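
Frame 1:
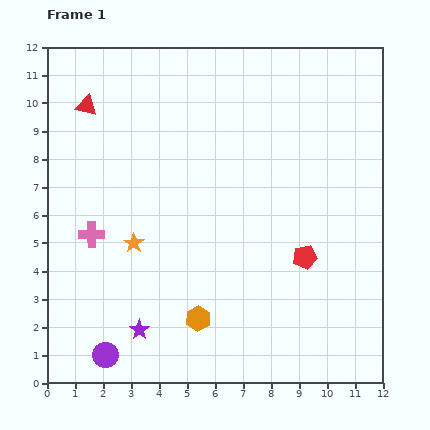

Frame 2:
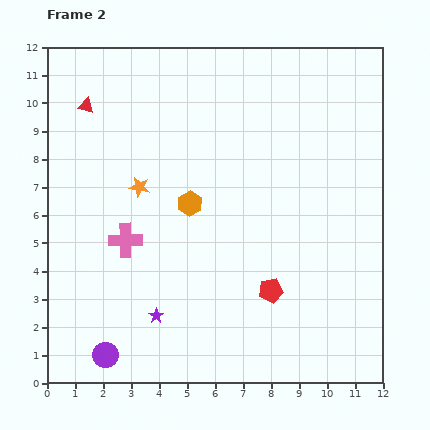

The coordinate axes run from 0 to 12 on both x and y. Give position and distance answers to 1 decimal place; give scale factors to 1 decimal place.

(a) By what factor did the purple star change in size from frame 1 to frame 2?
0.7×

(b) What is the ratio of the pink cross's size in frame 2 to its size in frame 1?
1.3×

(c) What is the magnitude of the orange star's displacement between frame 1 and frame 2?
2.0

The orange star moved from (3.1, 5.0) to (3.3, 7.0), a distance of √(0.2² + 2.0²) ≈ 2.0.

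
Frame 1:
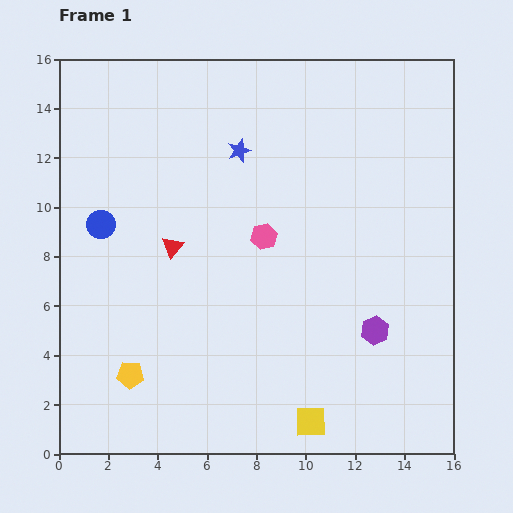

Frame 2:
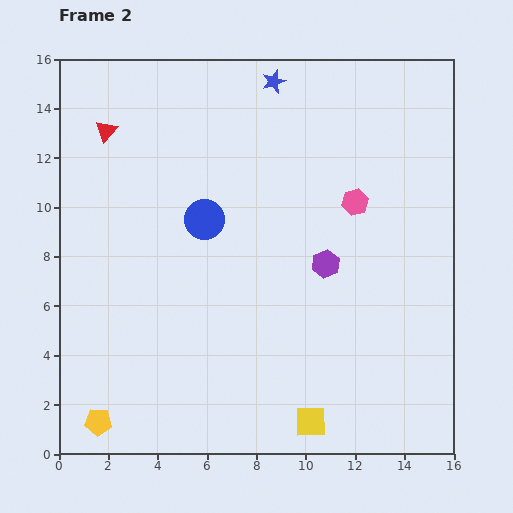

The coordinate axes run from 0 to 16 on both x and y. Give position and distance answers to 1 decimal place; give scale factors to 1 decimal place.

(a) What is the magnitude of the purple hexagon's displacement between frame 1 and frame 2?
3.4

The purple hexagon moved from (12.8, 5.0) to (10.8, 7.7), a distance of √(2.0² + 2.7²) ≈ 3.4.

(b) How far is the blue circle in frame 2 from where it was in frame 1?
4.2

The blue circle moved from (1.7, 9.3) to (5.9, 9.5), a distance of √(4.2² + 0.2²) ≈ 4.2.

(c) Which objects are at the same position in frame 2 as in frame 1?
the yellow square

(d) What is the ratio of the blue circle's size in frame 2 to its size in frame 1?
1.4×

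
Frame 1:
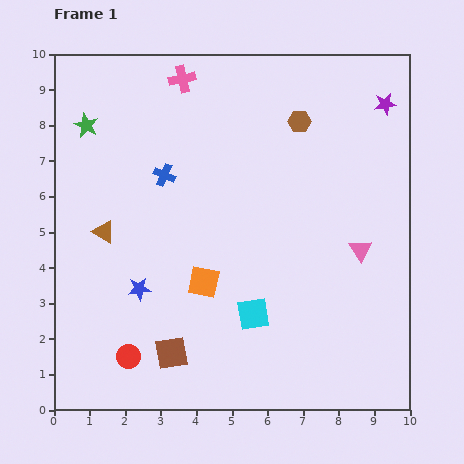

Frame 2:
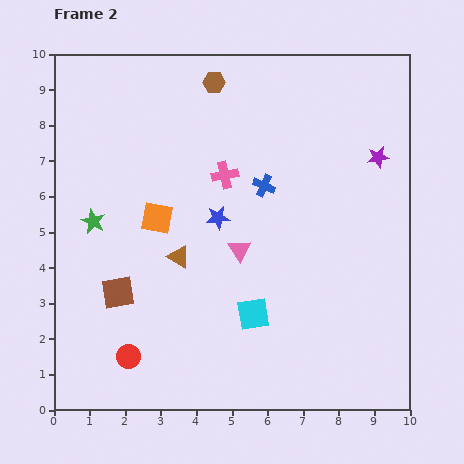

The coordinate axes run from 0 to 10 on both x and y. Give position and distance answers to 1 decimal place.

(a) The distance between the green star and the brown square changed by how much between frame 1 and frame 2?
-4.7

Distance in frame 1: 6.8. Distance in frame 2: 2.1.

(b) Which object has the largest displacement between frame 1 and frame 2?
the pink triangle

(moved 3.4; next 3.0)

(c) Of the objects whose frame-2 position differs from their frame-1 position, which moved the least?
the purple star

(moved 1.5)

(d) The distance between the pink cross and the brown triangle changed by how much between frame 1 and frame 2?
-2.2

Distance in frame 1: 4.8. Distance in frame 2: 2.6.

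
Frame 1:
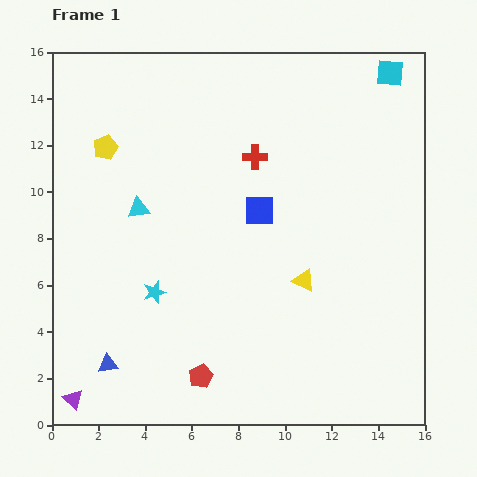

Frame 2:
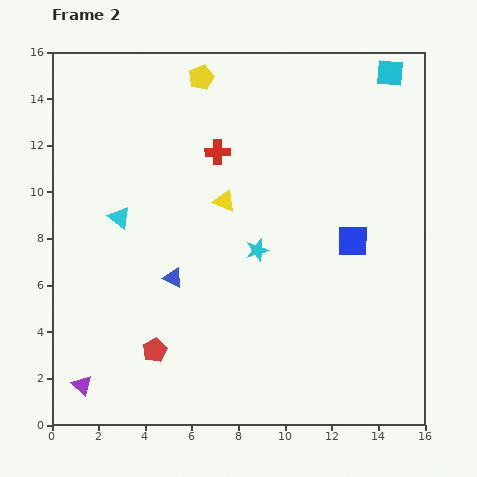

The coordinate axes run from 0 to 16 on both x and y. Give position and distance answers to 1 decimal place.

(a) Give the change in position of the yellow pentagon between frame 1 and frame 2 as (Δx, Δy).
(4.1, 3.0)

The yellow pentagon was at (2.3, 11.9) in frame 1 and (6.4, 14.9) in frame 2.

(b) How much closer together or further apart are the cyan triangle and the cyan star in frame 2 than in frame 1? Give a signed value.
+2.4

Distance in frame 1: 3.7. Distance in frame 2: 6.1.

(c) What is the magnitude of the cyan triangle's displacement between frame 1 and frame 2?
0.9

The cyan triangle moved from (3.7, 9.3) to (2.9, 8.9), a distance of √(0.8² + 0.4²) ≈ 0.9.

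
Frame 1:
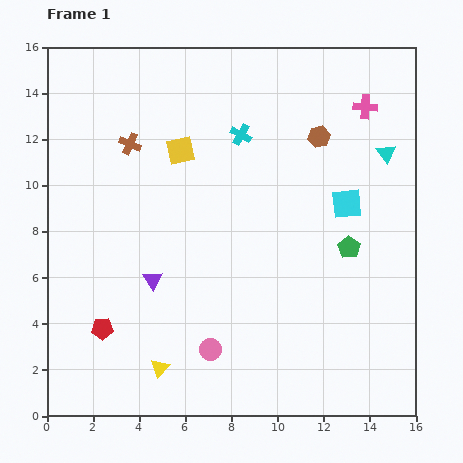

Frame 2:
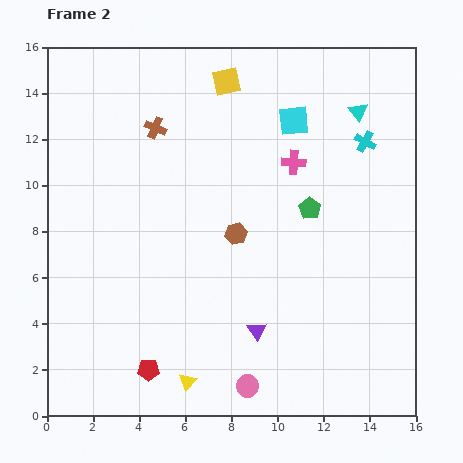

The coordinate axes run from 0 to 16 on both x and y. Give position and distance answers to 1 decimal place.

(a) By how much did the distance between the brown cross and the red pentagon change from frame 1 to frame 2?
+2.4

Distance in frame 1: 8.1. Distance in frame 2: 10.5.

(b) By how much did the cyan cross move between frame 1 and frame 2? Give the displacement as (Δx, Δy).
(5.4, -0.3)

The cyan cross was at (8.4, 12.2) in frame 1 and (13.8, 11.9) in frame 2.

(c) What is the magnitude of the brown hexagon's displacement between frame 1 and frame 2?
5.5

The brown hexagon moved from (11.8, 12.1) to (8.2, 7.9), a distance of √(3.6² + 4.2²) ≈ 5.5.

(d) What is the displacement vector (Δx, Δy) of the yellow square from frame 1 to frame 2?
(2.0, 3.0)

The yellow square was at (5.8, 11.5) in frame 1 and (7.8, 14.5) in frame 2.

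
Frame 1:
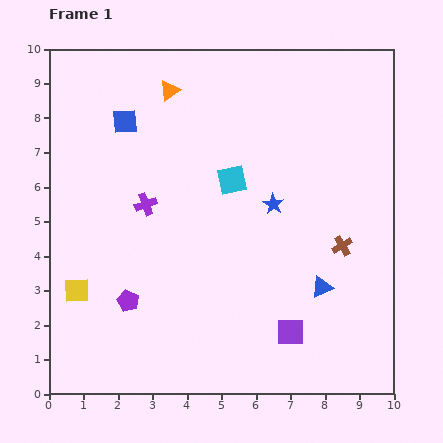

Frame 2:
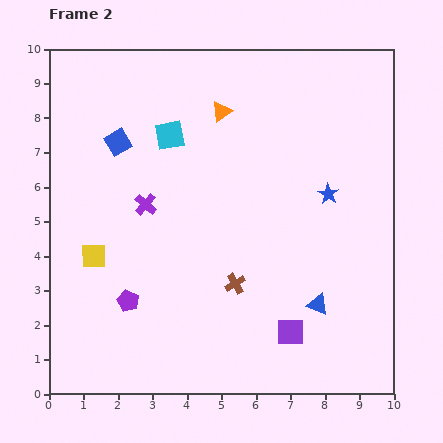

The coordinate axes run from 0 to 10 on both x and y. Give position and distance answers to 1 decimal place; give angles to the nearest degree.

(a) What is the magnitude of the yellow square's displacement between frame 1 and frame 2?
1.1

The yellow square moved from (0.8, 3.0) to (1.3, 4.0), a distance of √(0.5² + 1.0²) ≈ 1.1.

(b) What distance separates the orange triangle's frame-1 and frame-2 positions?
1.6

The orange triangle moved from (3.5, 8.8) to (5.0, 8.2), a distance of √(1.5² + 0.6²) ≈ 1.6.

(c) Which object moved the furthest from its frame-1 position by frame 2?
the brown cross

(moved 3.3; next 2.2)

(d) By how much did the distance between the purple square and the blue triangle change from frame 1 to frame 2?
-0.5

Distance in frame 1: 1.6. Distance in frame 2: 1.1.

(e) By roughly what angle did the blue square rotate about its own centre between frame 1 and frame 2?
25° counter-clockwise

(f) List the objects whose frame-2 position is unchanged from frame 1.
the purple cross, the purple pentagon, the purple square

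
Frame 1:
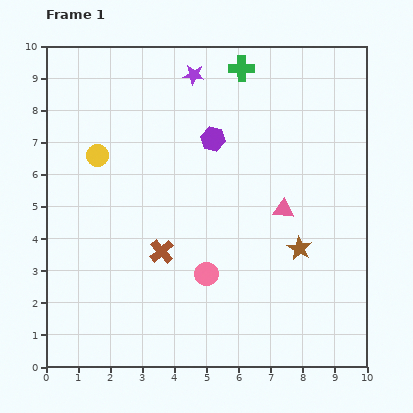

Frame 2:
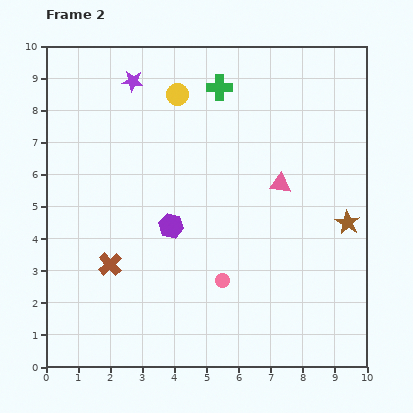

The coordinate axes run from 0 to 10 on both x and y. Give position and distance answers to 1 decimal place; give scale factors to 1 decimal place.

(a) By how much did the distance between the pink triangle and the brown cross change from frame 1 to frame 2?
+1.9

Distance in frame 1: 4.0. Distance in frame 2: 5.9.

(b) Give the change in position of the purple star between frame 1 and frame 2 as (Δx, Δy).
(-1.9, -0.2)

The purple star was at (4.6, 9.1) in frame 1 and (2.7, 8.9) in frame 2.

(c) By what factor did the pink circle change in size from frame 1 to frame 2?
0.6×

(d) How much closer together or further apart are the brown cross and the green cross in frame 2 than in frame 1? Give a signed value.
+0.3

Distance in frame 1: 6.2. Distance in frame 2: 6.5.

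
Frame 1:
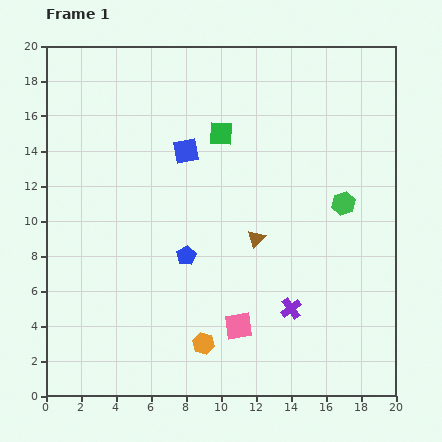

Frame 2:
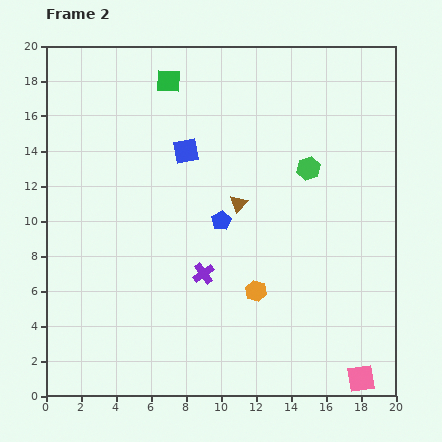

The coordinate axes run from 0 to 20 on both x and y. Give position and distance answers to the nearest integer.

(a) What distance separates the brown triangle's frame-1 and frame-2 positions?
2

The brown triangle moved from (12, 9) to (11, 11), a distance of √(1² + 2²) ≈ 2.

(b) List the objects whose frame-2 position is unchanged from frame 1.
the blue square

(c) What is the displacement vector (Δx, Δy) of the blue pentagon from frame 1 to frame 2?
(2, 2)

The blue pentagon was at (8, 8) in frame 1 and (10, 10) in frame 2.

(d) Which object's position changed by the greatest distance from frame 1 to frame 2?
the pink square

(moved 8; next 5)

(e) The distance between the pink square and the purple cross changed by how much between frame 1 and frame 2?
+8

Distance in frame 1: 3. Distance in frame 2: 11.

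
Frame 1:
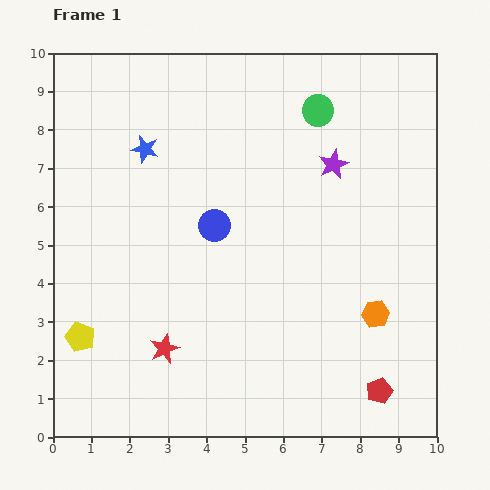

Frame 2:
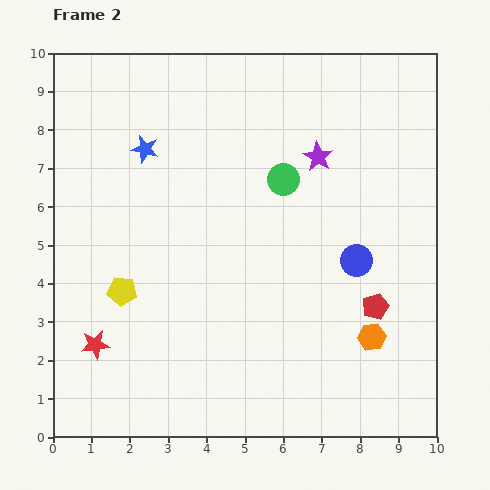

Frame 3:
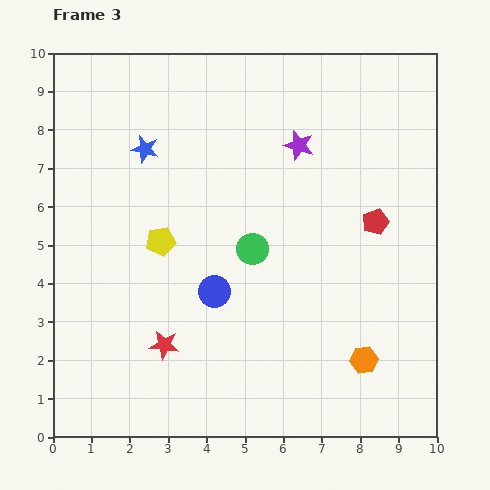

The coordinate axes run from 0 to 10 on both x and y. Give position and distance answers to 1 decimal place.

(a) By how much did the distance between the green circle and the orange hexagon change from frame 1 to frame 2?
-0.8

Distance in frame 1: 5.5. Distance in frame 2: 4.7.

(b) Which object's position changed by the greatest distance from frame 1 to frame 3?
the red pentagon

(moved 4.4; next 4.0)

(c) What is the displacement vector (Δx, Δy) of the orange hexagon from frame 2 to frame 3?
(-0.2, -0.6)

The orange hexagon was at (8.3, 2.6) in frame 2 and (8.1, 2.0) in frame 3.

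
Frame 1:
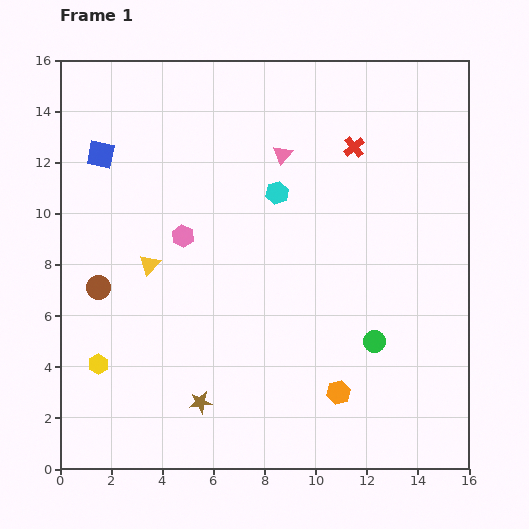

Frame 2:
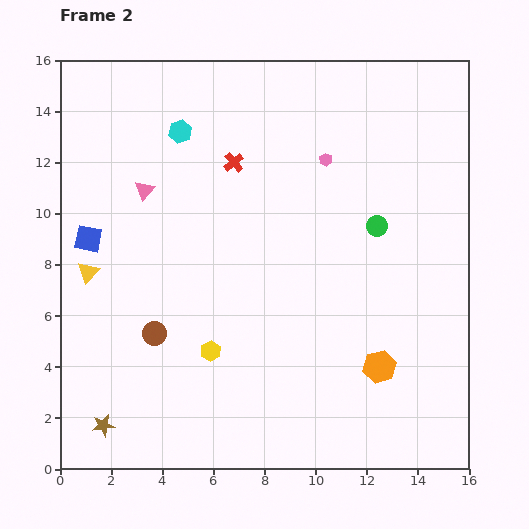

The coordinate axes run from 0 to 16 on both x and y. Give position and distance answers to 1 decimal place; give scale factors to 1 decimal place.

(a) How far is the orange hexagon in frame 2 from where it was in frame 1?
1.9

The orange hexagon moved from (10.9, 3.0) to (12.5, 4.0), a distance of √(1.6² + 1.0²) ≈ 1.9.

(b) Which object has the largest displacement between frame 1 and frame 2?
the pink hexagon

(moved 6.4; next 5.6)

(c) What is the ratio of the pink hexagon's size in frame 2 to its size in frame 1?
0.6×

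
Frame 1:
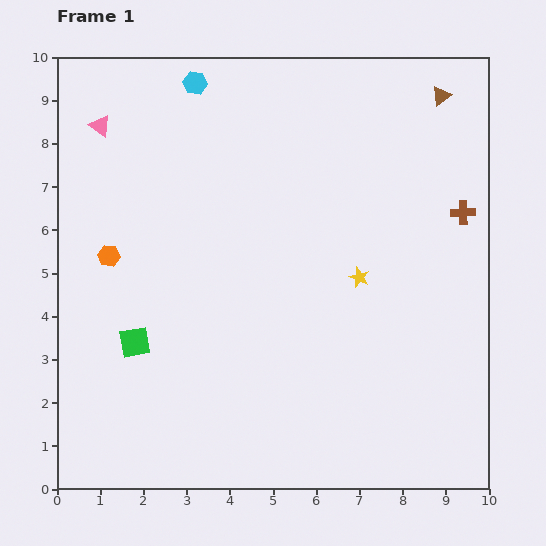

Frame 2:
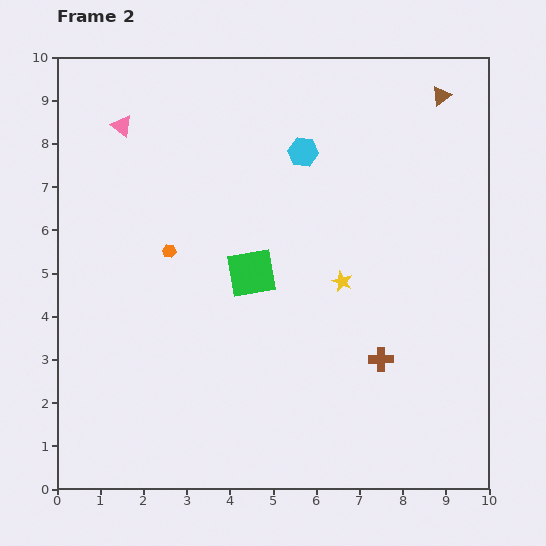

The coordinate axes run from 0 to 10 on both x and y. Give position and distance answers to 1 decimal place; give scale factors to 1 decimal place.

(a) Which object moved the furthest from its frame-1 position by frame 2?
the brown cross

(moved 3.9; next 3.1)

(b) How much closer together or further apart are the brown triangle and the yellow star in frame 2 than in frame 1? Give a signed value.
+0.3

Distance in frame 1: 4.6. Distance in frame 2: 4.9.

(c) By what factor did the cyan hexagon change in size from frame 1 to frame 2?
1.3×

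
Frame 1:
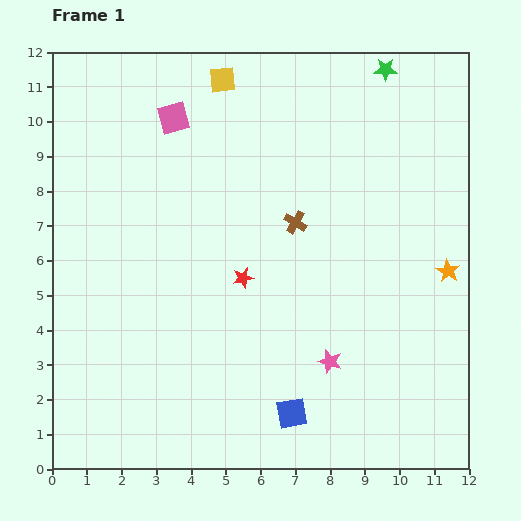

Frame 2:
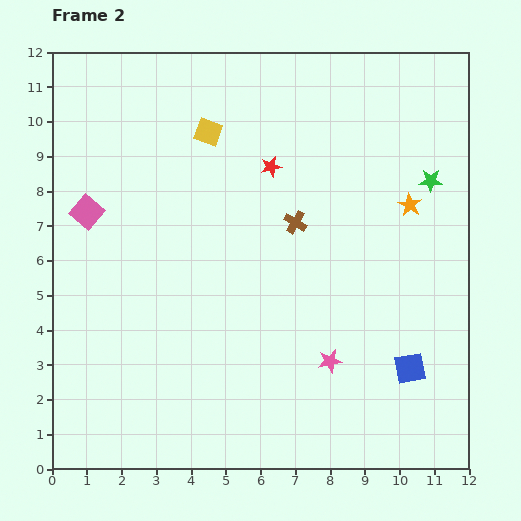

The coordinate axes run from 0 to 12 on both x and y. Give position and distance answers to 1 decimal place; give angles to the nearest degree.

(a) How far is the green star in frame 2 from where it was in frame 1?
3.5

The green star moved from (9.6, 11.5) to (10.9, 8.3), a distance of √(1.3² + 3.2²) ≈ 3.5.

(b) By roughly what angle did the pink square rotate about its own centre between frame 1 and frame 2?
35° counter-clockwise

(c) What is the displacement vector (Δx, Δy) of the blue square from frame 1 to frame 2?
(3.4, 1.3)

The blue square was at (6.9, 1.6) in frame 1 and (10.3, 2.9) in frame 2.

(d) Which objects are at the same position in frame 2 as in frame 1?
the pink star, the brown cross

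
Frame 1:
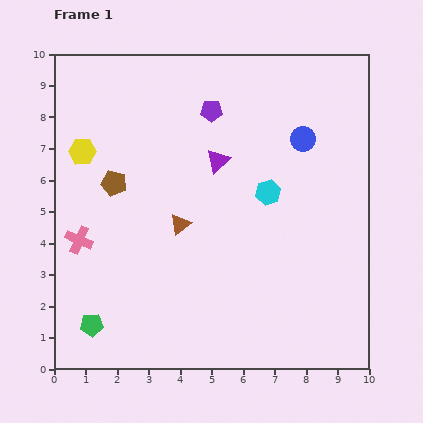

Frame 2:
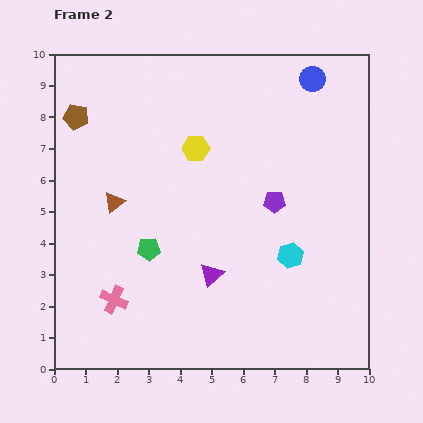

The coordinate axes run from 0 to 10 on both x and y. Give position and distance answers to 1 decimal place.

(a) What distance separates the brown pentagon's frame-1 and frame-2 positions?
2.4

The brown pentagon moved from (1.9, 5.9) to (0.7, 8.0), a distance of √(1.2² + 2.1²) ≈ 2.4.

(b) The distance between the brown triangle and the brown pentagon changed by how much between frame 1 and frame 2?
+0.5

Distance in frame 1: 2.5. Distance in frame 2: 3.0.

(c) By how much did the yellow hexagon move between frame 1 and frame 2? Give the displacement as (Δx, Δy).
(3.6, 0.1)

The yellow hexagon was at (0.9, 6.9) in frame 1 and (4.5, 7.0) in frame 2.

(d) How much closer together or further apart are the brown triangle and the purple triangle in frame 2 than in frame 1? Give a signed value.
+1.6

Distance in frame 1: 2.3. Distance in frame 2: 3.9.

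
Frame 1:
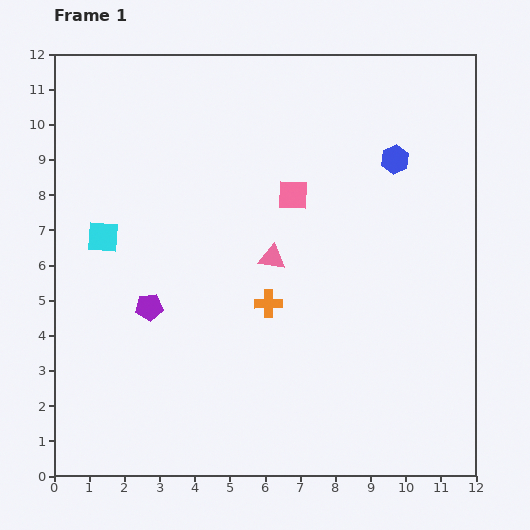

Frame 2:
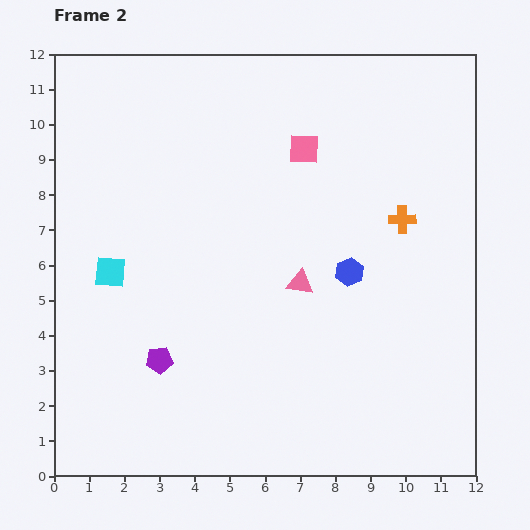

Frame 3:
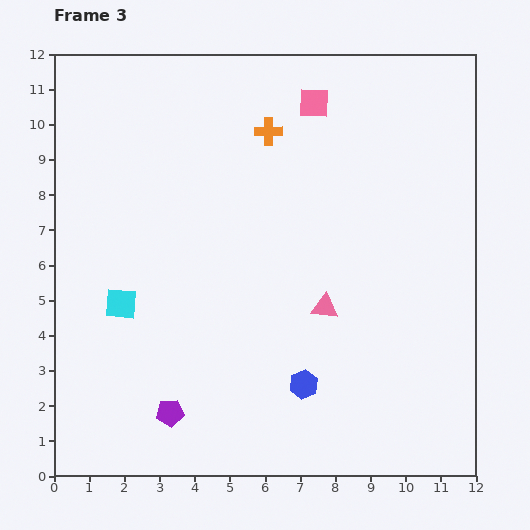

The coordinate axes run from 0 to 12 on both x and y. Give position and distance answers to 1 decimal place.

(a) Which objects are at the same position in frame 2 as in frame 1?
none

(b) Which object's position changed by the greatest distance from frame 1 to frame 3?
the blue hexagon

(moved 6.9; next 4.9)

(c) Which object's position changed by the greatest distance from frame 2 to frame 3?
the orange cross

(moved 4.5; next 3.5)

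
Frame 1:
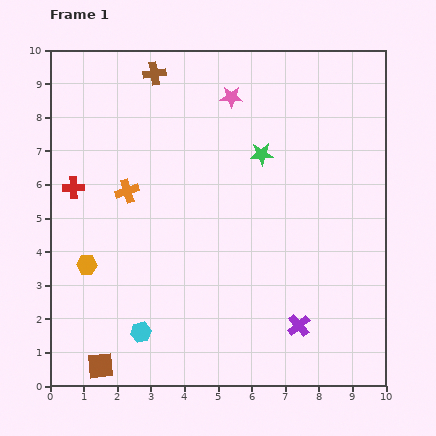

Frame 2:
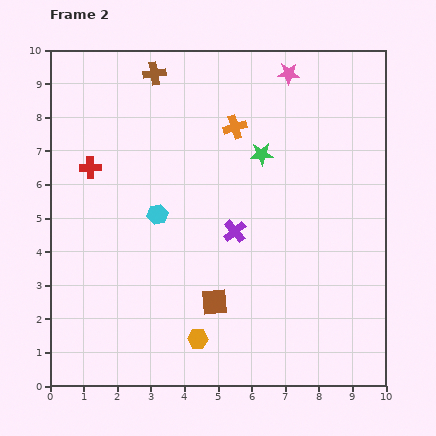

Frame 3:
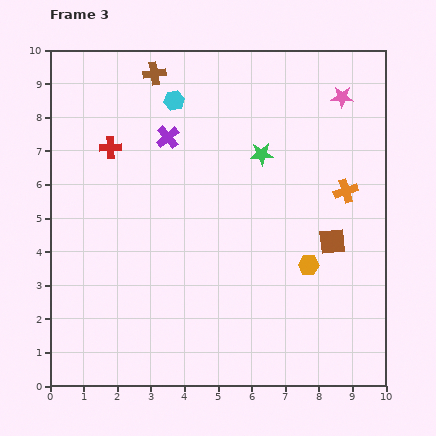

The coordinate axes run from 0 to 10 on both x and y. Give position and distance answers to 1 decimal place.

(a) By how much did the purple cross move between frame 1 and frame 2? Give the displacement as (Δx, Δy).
(-1.9, 2.8)

The purple cross was at (7.4, 1.8) in frame 1 and (5.5, 4.6) in frame 2.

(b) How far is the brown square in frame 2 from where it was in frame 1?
3.9

The brown square moved from (1.5, 0.6) to (4.9, 2.5), a distance of √(3.4² + 1.9²) ≈ 3.9.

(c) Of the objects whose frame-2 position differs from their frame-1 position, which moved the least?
the red cross

(moved 0.8)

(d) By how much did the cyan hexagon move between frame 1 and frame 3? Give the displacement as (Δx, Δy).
(1.0, 6.9)

The cyan hexagon was at (2.7, 1.6) in frame 1 and (3.7, 8.5) in frame 3.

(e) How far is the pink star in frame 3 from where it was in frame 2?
1.7

The pink star moved from (7.1, 9.3) to (8.7, 8.6), a distance of √(1.6² + 0.7²) ≈ 1.7.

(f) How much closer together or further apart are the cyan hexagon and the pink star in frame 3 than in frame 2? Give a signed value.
-0.7

Distance in frame 2: 5.7. Distance in frame 3: 5.0.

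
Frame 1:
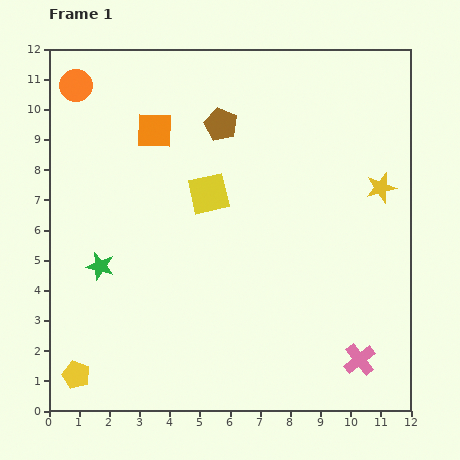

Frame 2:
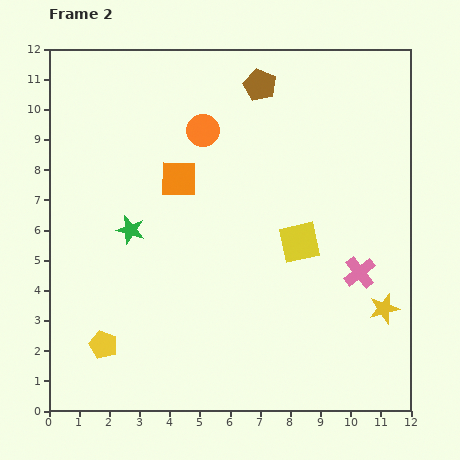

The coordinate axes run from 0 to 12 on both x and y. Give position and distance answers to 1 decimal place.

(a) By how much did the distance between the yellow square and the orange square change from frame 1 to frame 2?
+1.7

Distance in frame 1: 2.8. Distance in frame 2: 4.5.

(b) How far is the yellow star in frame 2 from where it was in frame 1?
4.0

The yellow star moved from (11.0, 7.4) to (11.1, 3.4), a distance of √(0.1² + 4.0²) ≈ 4.0.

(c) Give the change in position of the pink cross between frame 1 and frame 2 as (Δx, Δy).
(0.0, 2.9)

The pink cross was at (10.3, 1.7) in frame 1 and (10.3, 4.6) in frame 2.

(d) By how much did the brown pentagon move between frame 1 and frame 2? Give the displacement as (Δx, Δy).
(1.3, 1.3)

The brown pentagon was at (5.7, 9.5) in frame 1 and (7.0, 10.8) in frame 2.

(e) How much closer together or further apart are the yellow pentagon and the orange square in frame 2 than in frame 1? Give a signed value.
-2.5

Distance in frame 1: 8.5. Distance in frame 2: 6.0.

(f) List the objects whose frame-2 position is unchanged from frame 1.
none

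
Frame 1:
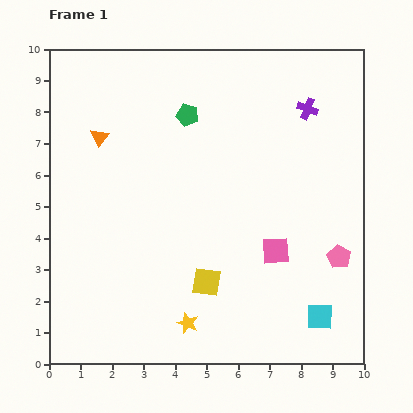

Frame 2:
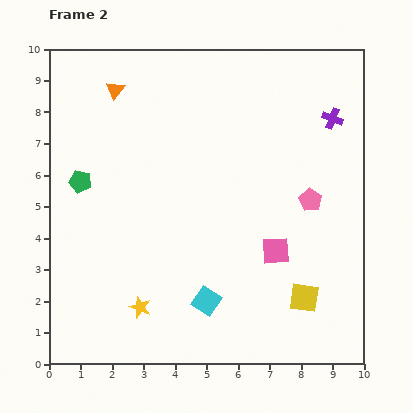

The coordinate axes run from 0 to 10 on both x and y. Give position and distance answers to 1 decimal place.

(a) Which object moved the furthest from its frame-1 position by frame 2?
the green pentagon

(moved 4.0; next 3.6)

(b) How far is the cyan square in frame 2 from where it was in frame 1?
3.6

The cyan square moved from (8.6, 1.5) to (5.0, 2.0), a distance of √(3.6² + 0.5²) ≈ 3.6.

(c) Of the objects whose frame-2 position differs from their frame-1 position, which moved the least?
the purple cross

(moved 0.9)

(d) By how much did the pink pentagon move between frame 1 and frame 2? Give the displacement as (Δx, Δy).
(-0.9, 1.8)

The pink pentagon was at (9.2, 3.4) in frame 1 and (8.3, 5.2) in frame 2.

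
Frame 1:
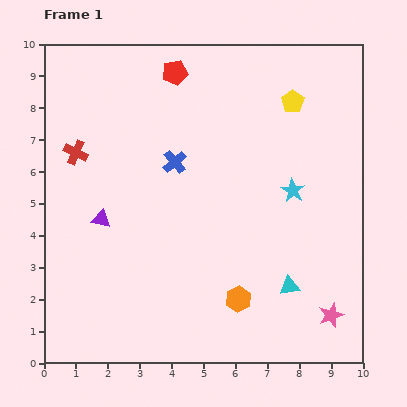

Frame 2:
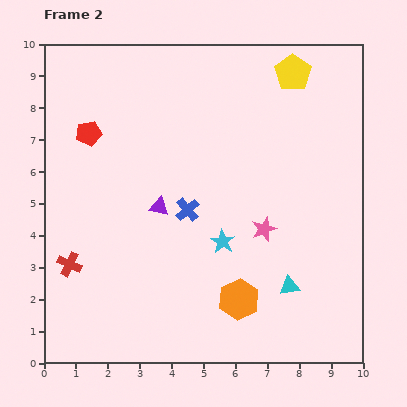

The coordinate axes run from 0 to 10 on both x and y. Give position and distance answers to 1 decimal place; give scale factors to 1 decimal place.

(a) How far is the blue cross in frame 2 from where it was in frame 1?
1.6

The blue cross moved from (4.1, 6.3) to (4.5, 4.8), a distance of √(0.4² + 1.5²) ≈ 1.6.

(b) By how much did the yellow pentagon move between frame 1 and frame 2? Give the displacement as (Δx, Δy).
(0.0, 0.9)

The yellow pentagon was at (7.8, 8.2) in frame 1 and (7.8, 9.1) in frame 2.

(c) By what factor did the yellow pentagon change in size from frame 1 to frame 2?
1.6×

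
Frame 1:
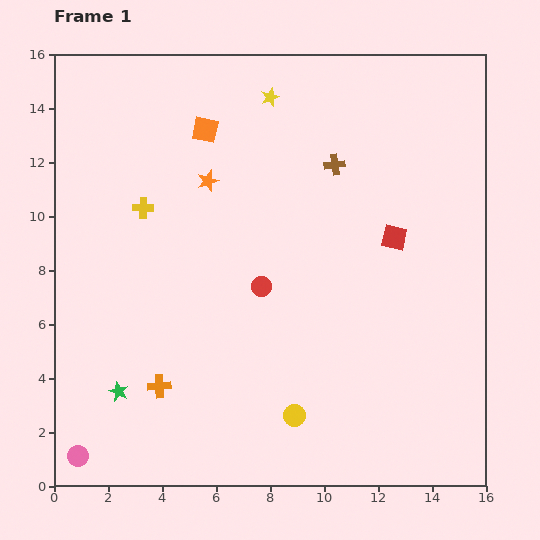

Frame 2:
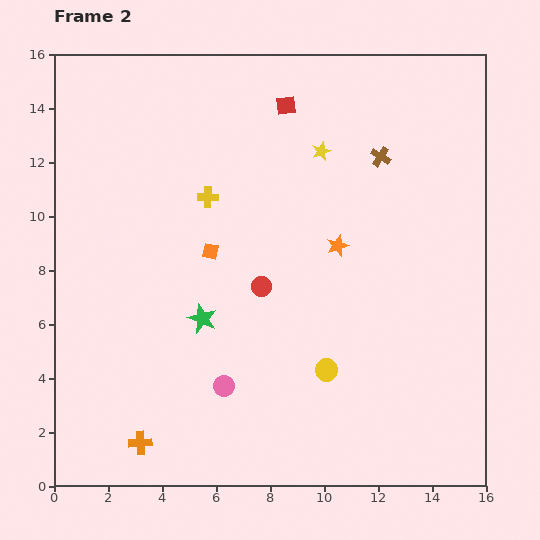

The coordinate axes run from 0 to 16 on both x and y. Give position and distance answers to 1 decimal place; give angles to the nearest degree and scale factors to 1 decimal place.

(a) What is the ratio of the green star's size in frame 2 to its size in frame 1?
1.5×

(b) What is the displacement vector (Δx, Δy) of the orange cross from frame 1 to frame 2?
(-0.7, -2.1)

The orange cross was at (3.9, 3.7) in frame 1 and (3.2, 1.6) in frame 2.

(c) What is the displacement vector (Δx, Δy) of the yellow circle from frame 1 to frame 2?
(1.2, 1.7)

The yellow circle was at (8.9, 2.6) in frame 1 and (10.1, 4.3) in frame 2.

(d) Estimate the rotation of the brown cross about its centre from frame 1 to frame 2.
40° clockwise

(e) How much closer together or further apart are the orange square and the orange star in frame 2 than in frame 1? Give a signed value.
+2.8

Distance in frame 1: 1.9. Distance in frame 2: 4.7.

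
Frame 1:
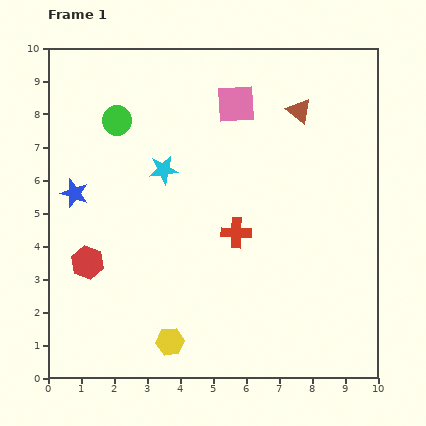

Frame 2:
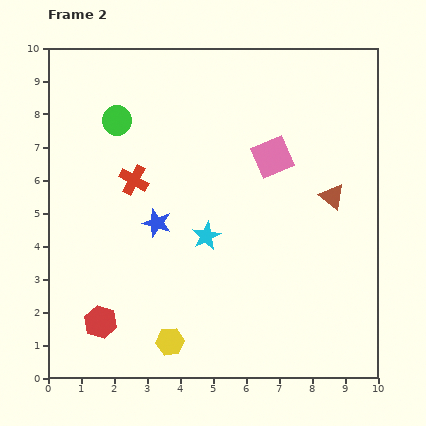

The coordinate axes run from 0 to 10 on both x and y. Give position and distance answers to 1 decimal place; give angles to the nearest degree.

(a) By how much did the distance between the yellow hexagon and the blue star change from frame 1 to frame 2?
-1.8

Distance in frame 1: 5.4. Distance in frame 2: 3.6.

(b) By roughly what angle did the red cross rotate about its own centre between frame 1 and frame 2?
27° clockwise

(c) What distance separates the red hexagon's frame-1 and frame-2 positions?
1.8

The red hexagon moved from (1.2, 3.5) to (1.6, 1.7), a distance of √(0.4² + 1.8²) ≈ 1.8.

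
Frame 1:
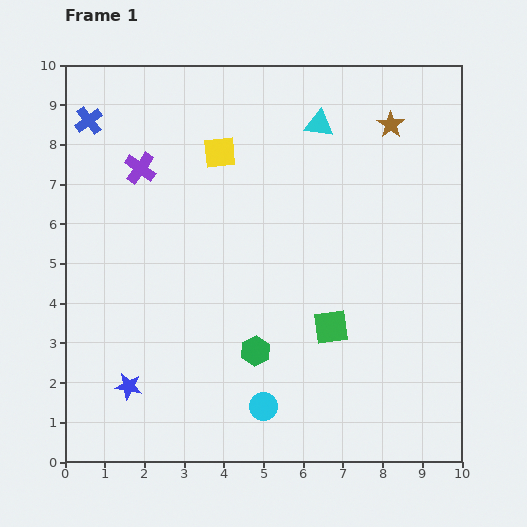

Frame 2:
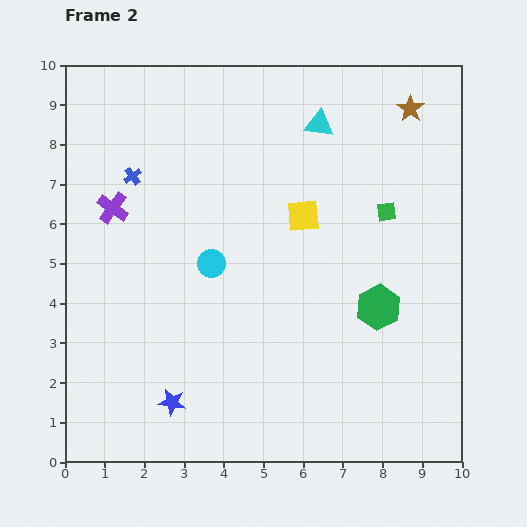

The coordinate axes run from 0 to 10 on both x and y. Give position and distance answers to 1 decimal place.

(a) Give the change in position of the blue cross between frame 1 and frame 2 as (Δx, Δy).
(1.1, -1.4)

The blue cross was at (0.6, 8.6) in frame 1 and (1.7, 7.2) in frame 2.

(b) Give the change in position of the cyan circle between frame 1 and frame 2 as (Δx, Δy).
(-1.3, 3.6)

The cyan circle was at (5.0, 1.4) in frame 1 and (3.7, 5.0) in frame 2.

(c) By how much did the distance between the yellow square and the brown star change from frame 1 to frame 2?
-0.6

Distance in frame 1: 4.4. Distance in frame 2: 3.8.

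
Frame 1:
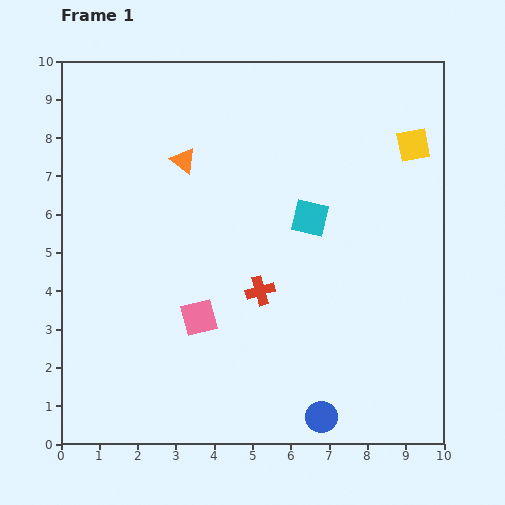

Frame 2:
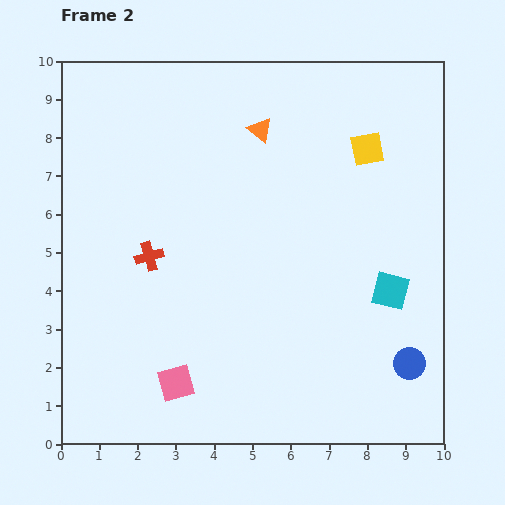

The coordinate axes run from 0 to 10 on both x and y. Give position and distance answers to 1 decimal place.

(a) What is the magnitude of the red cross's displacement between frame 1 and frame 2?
3.0

The red cross moved from (5.2, 4.0) to (2.3, 4.9), a distance of √(2.9² + 0.9²) ≈ 3.0.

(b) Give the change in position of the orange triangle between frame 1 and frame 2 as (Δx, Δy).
(2.0, 0.8)

The orange triangle was at (3.2, 7.4) in frame 1 and (5.2, 8.2) in frame 2.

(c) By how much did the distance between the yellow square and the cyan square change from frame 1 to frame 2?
+0.4

Distance in frame 1: 3.3. Distance in frame 2: 3.7.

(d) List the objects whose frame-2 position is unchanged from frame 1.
none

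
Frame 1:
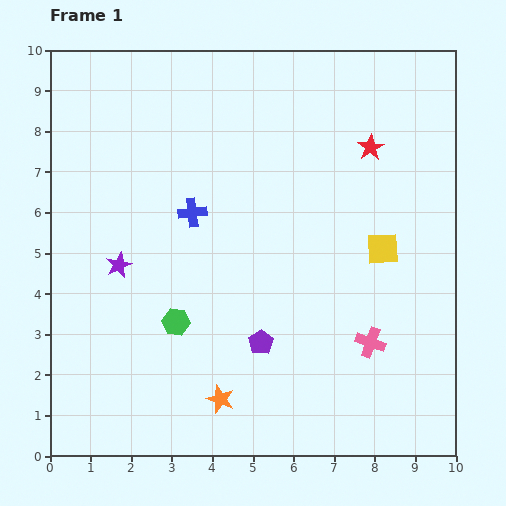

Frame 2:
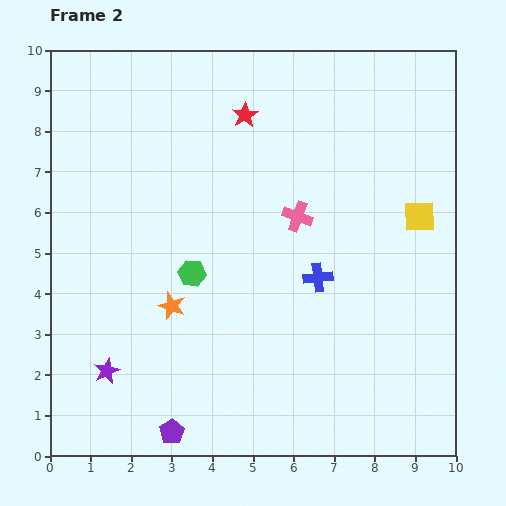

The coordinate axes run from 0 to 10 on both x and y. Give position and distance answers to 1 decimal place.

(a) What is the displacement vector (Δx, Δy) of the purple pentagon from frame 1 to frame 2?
(-2.2, -2.2)

The purple pentagon was at (5.2, 2.8) in frame 1 and (3.0, 0.6) in frame 2.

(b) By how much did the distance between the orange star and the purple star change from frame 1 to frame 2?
-1.8

Distance in frame 1: 4.1. Distance in frame 2: 2.3.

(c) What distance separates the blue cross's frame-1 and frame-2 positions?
3.5

The blue cross moved from (3.5, 6.0) to (6.6, 4.4), a distance of √(3.1² + 1.6²) ≈ 3.5.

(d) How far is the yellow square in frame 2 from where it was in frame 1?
1.2

The yellow square moved from (8.2, 5.1) to (9.1, 5.9), a distance of √(0.9² + 0.8²) ≈ 1.2.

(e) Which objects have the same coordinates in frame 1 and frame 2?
none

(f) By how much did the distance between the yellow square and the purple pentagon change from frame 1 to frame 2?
+4.3

Distance in frame 1: 3.8. Distance in frame 2: 8.1.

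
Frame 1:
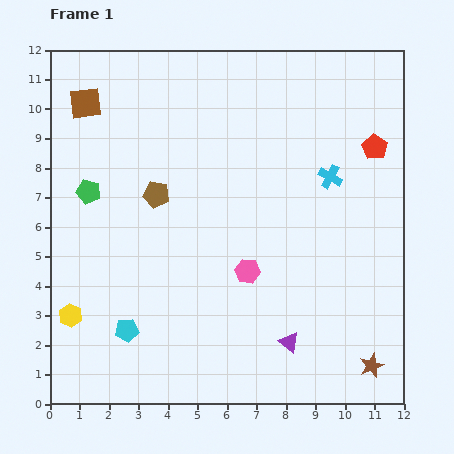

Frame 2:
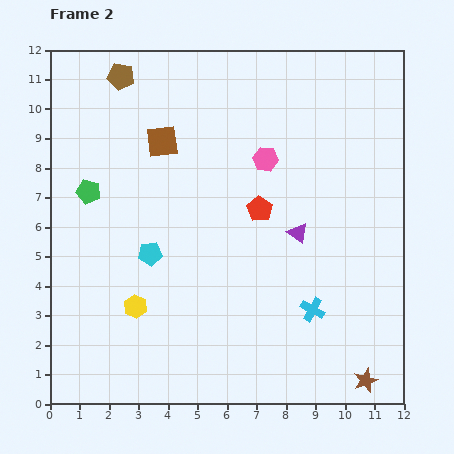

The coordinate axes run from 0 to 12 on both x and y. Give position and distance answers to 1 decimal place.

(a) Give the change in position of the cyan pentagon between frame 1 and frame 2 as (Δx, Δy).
(0.8, 2.6)

The cyan pentagon was at (2.6, 2.5) in frame 1 and (3.4, 5.1) in frame 2.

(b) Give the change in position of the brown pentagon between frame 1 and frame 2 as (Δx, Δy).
(-1.2, 4.0)

The brown pentagon was at (3.6, 7.1) in frame 1 and (2.4, 11.1) in frame 2.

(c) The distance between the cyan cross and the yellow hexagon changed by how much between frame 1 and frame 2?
-4.0

Distance in frame 1: 10.0. Distance in frame 2: 6.0.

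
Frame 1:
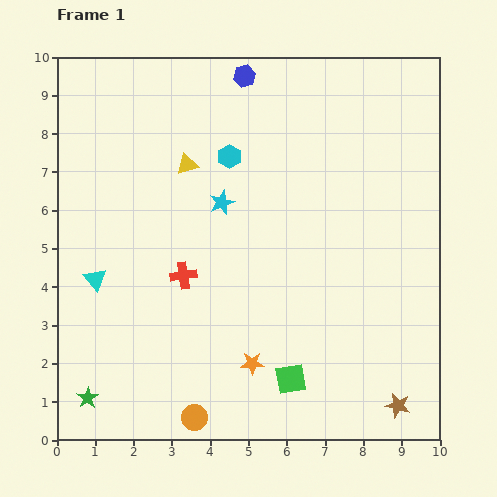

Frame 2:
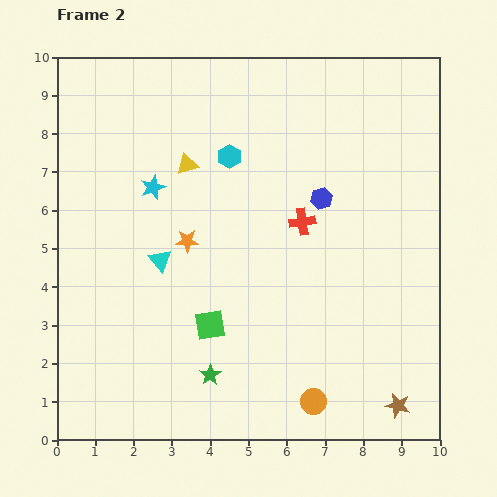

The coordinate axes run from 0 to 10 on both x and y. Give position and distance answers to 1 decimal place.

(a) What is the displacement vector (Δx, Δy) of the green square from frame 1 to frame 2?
(-2.1, 1.4)

The green square was at (6.1, 1.6) in frame 1 and (4.0, 3.0) in frame 2.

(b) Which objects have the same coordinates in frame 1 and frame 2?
the yellow triangle, the cyan hexagon, the brown star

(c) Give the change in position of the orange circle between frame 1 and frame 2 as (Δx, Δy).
(3.1, 0.4)

The orange circle was at (3.6, 0.6) in frame 1 and (6.7, 1.0) in frame 2.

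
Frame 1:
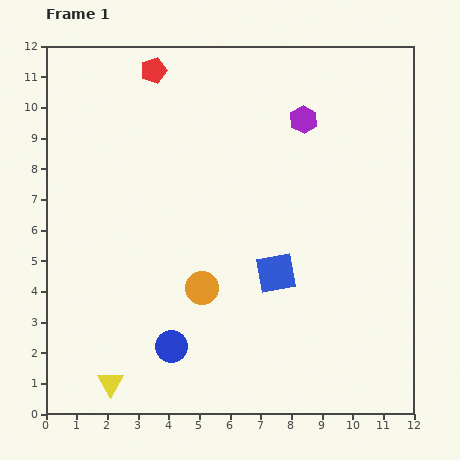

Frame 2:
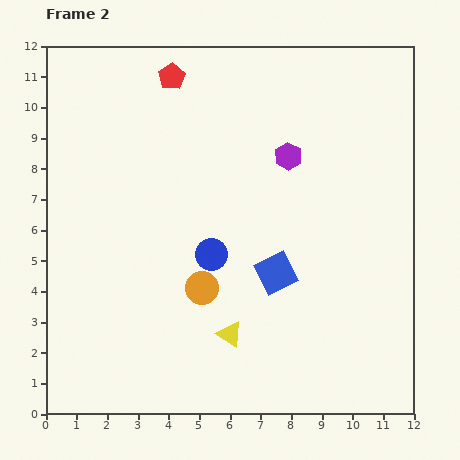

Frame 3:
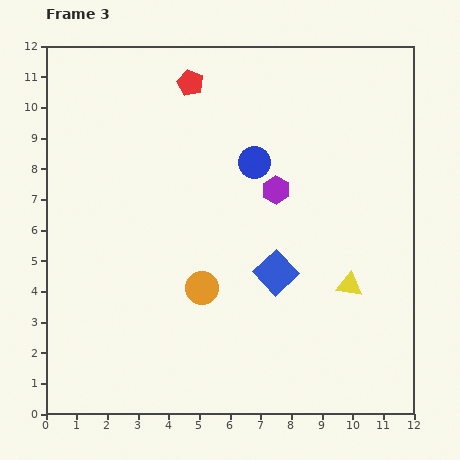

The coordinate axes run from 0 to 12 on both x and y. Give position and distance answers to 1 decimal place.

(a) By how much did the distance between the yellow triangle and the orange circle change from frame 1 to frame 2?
-2.6

Distance in frame 1: 4.3. Distance in frame 2: 1.7.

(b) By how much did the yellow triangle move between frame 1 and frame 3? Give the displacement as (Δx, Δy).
(7.8, 3.2)

The yellow triangle was at (2.1, 1.0) in frame 1 and (9.9, 4.2) in frame 3.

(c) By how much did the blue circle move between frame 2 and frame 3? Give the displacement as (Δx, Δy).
(1.4, 3.0)

The blue circle was at (5.4, 5.2) in frame 2 and (6.8, 8.2) in frame 3.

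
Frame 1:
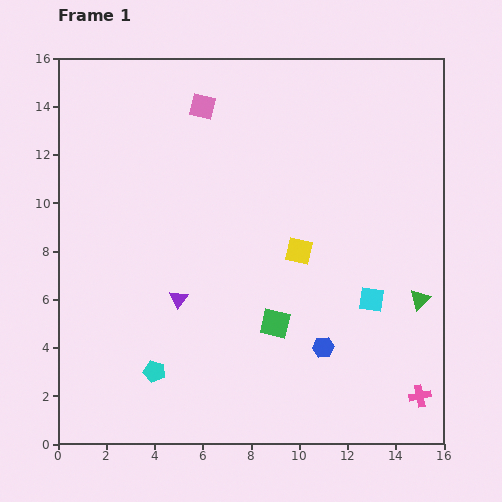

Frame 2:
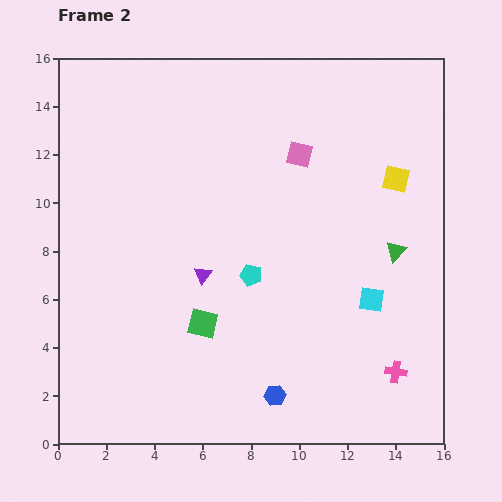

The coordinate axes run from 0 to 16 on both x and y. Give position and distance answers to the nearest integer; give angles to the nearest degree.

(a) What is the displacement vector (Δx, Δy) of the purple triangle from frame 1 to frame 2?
(1, 1)

The purple triangle was at (5, 6) in frame 1 and (6, 7) in frame 2.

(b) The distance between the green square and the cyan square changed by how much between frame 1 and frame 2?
+3

Distance in frame 1: 4. Distance in frame 2: 7.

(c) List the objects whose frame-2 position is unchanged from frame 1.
the cyan square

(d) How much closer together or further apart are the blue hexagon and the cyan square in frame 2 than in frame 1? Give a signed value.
+3

Distance in frame 1: 3. Distance in frame 2: 6.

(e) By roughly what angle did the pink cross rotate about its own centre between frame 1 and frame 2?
21° clockwise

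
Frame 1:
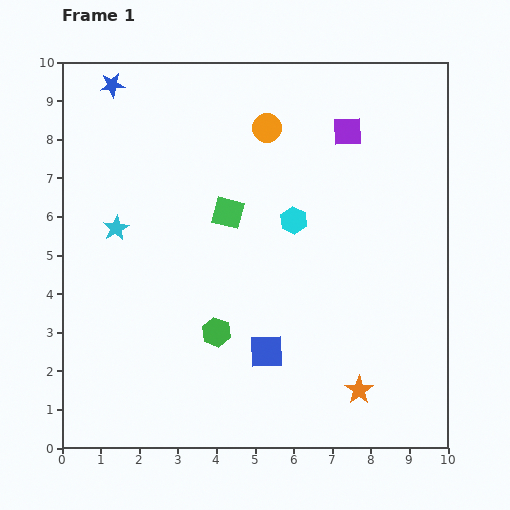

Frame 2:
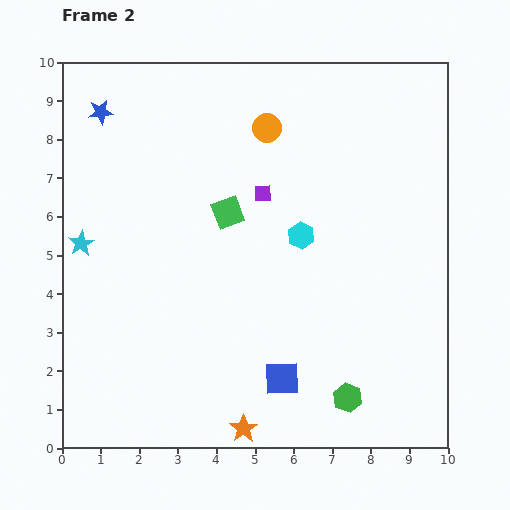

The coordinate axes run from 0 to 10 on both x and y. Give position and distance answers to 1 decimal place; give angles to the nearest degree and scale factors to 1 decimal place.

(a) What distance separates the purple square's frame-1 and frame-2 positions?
2.7

The purple square moved from (7.4, 8.2) to (5.2, 6.6), a distance of √(2.2² + 1.6²) ≈ 2.7.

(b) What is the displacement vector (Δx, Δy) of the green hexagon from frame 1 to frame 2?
(3.4, -1.7)

The green hexagon was at (4.0, 3.0) in frame 1 and (7.4, 1.3) in frame 2.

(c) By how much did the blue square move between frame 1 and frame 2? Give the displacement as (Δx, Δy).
(0.4, -0.7)

The blue square was at (5.3, 2.5) in frame 1 and (5.7, 1.8) in frame 2.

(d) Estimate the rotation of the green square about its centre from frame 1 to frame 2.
35° counter-clockwise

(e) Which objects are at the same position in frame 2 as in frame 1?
the orange circle, the green square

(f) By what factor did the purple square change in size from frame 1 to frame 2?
0.6×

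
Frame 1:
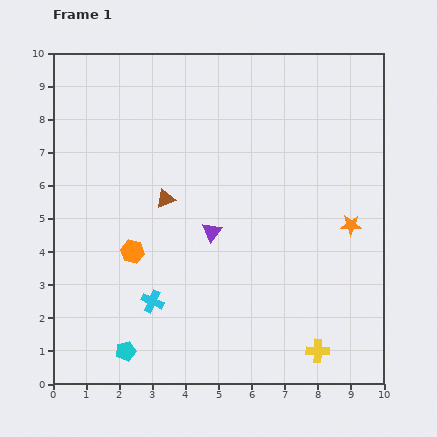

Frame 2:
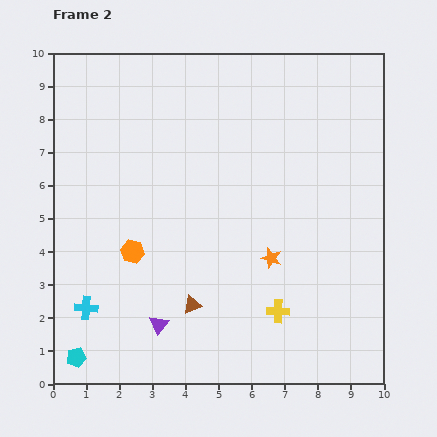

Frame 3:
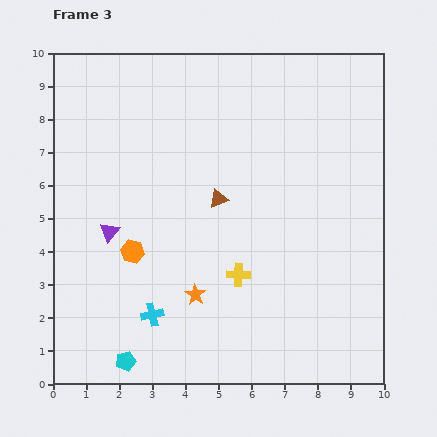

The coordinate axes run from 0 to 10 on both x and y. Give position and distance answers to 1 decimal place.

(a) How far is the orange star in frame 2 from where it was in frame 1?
2.6

The orange star moved from (9.0, 4.8) to (6.6, 3.8), a distance of √(2.4² + 1.0²) ≈ 2.6.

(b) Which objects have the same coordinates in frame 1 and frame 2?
the orange hexagon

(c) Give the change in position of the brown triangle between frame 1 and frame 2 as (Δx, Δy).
(0.8, -3.2)

The brown triangle was at (3.4, 5.6) in frame 1 and (4.2, 2.4) in frame 2.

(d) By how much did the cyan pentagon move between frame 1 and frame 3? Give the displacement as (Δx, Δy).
(0.0, -0.3)

The cyan pentagon was at (2.2, 1.0) in frame 1 and (2.2, 0.7) in frame 3.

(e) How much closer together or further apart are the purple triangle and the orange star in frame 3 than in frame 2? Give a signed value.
-0.7

Distance in frame 2: 3.9. Distance in frame 3: 3.2.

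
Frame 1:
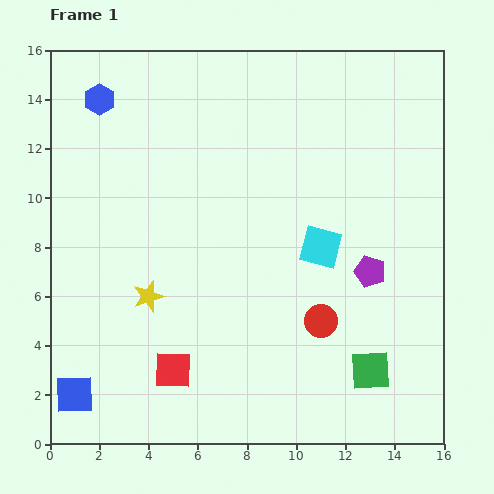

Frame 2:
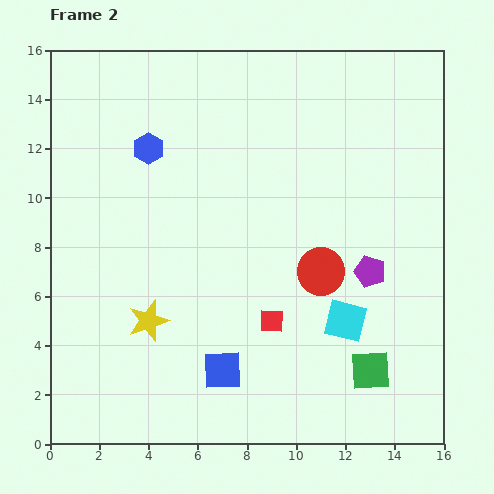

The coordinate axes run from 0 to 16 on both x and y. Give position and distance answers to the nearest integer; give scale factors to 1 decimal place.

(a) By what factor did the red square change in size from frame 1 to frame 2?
0.6×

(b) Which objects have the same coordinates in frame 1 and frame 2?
the green square, the purple pentagon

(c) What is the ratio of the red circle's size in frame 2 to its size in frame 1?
1.4×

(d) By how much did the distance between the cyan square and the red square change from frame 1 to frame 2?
-5

Distance in frame 1: 8. Distance in frame 2: 3.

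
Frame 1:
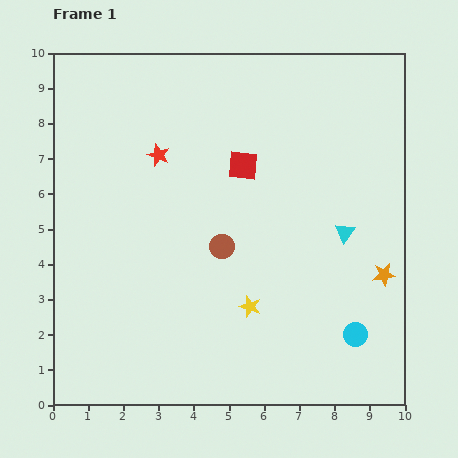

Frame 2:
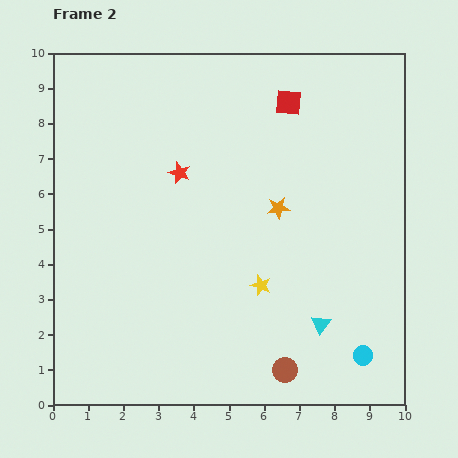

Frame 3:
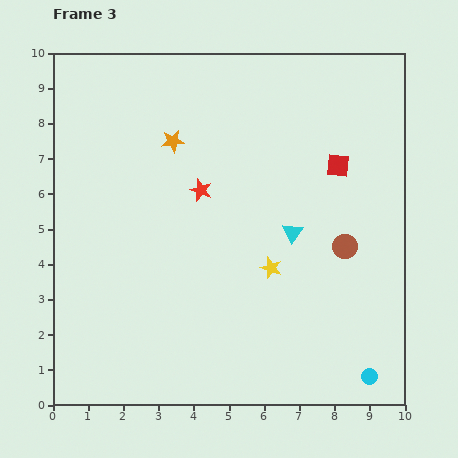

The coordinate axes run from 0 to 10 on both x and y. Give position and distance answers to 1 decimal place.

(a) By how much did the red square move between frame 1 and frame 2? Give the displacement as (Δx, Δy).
(1.3, 1.8)

The red square was at (5.4, 6.8) in frame 1 and (6.7, 8.6) in frame 2.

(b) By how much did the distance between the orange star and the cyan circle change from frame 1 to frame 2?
+2.9

Distance in frame 1: 1.9. Distance in frame 2: 4.8.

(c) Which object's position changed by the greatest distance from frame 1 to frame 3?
the orange star

(moved 7.1; next 3.5)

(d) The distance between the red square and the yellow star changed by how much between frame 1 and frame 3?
-0.5

Distance in frame 1: 4.0. Distance in frame 3: 3.5.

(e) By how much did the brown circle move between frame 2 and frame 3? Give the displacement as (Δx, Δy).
(1.7, 3.5)

The brown circle was at (6.6, 1.0) in frame 2 and (8.3, 4.5) in frame 3.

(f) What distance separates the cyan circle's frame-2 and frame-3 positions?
0.6

The cyan circle moved from (8.8, 1.4) to (9.0, 0.8), a distance of √(0.2² + 0.6²) ≈ 0.6.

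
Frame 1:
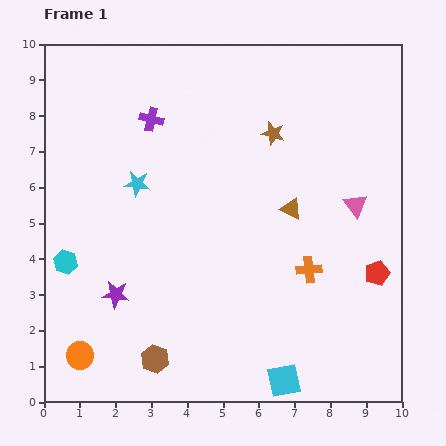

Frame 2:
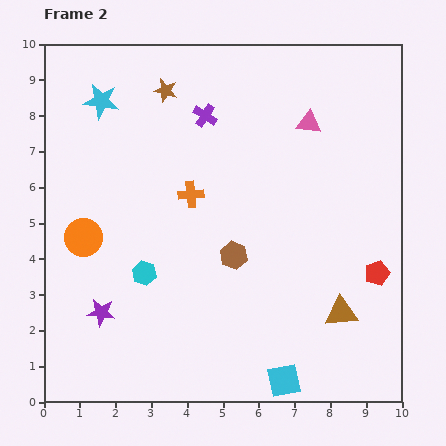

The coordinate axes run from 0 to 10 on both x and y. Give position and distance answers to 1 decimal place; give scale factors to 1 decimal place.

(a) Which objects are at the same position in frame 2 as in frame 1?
the red pentagon, the cyan square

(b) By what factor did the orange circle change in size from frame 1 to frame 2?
1.4×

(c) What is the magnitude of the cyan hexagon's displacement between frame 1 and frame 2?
2.2

The cyan hexagon moved from (0.6, 3.9) to (2.8, 3.6), a distance of √(2.2² + 0.3²) ≈ 2.2.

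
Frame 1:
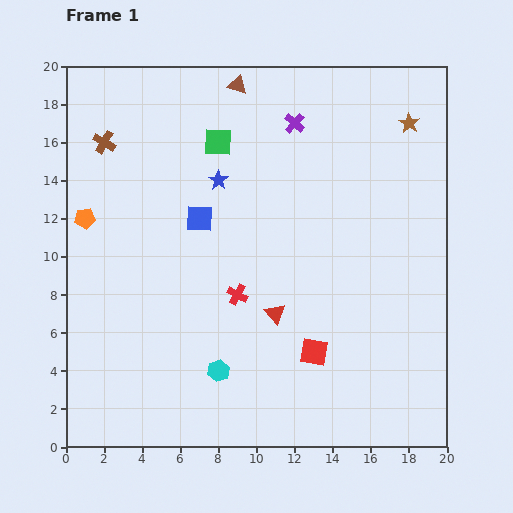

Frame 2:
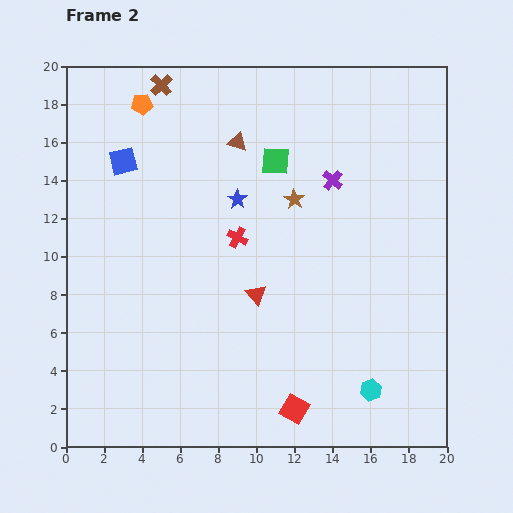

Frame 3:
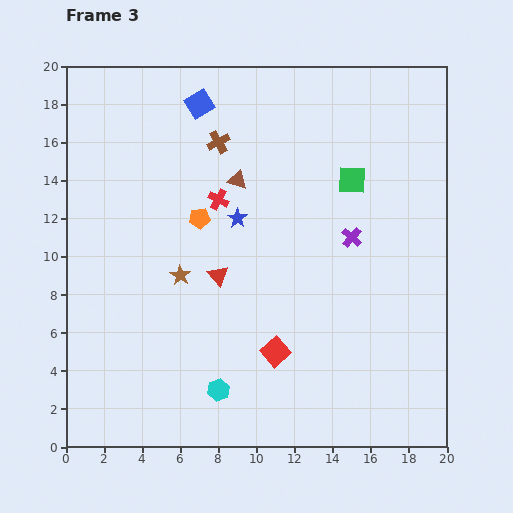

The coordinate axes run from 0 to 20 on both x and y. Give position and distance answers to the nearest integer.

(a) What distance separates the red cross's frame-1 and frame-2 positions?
3

The red cross moved from (9, 8) to (9, 11), a distance of √(0² + 3²) ≈ 3.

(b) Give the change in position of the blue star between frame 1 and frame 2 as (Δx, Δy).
(1, -1)

The blue star was at (8, 14) in frame 1 and (9, 13) in frame 2.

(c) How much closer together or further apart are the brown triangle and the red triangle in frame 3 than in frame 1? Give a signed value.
-7

Distance in frame 1: 12. Distance in frame 3: 5.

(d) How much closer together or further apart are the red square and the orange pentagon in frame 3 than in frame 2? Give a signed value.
-10

Distance in frame 2: 18. Distance in frame 3: 8.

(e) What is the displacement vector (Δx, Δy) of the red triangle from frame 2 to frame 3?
(-2, 1)

The red triangle was at (10, 8) in frame 2 and (8, 9) in frame 3.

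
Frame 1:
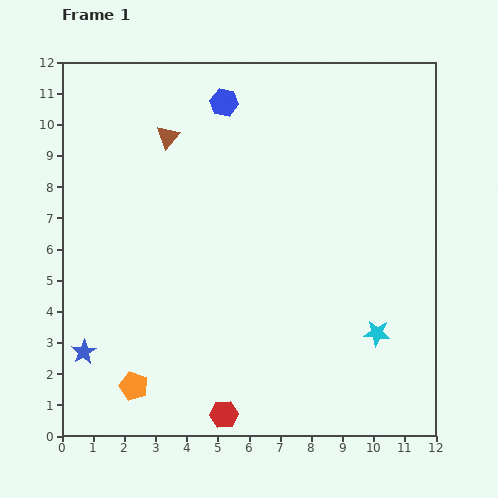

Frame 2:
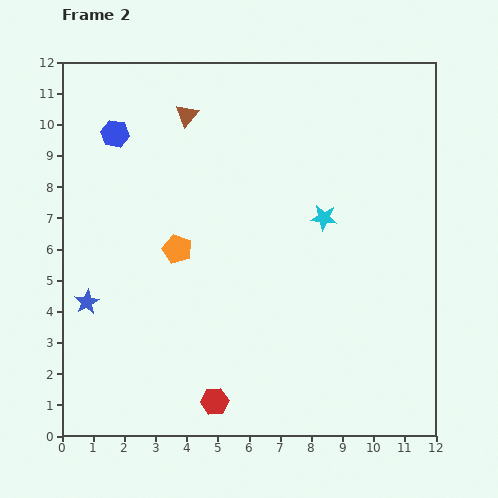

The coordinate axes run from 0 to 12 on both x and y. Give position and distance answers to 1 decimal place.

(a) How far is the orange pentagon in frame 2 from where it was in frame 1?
4.6

The orange pentagon moved from (2.3, 1.6) to (3.7, 6.0), a distance of √(1.4² + 4.4²) ≈ 4.6.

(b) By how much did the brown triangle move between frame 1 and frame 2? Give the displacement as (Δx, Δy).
(0.6, 0.7)

The brown triangle was at (3.4, 9.6) in frame 1 and (4.0, 10.3) in frame 2.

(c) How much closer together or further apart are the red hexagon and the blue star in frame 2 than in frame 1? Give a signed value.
+0.3

Distance in frame 1: 4.9. Distance in frame 2: 5.2.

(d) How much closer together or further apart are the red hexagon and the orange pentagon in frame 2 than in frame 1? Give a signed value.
+2.0

Distance in frame 1: 3.0. Distance in frame 2: 5.0.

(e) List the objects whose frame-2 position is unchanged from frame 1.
none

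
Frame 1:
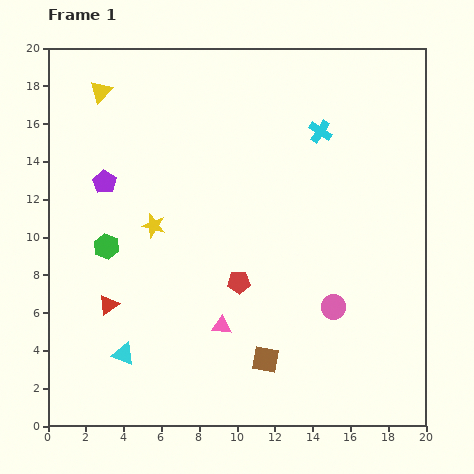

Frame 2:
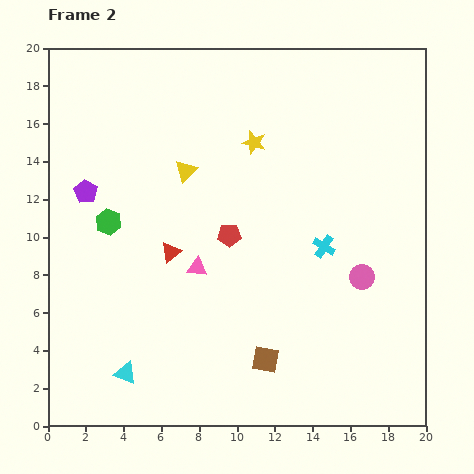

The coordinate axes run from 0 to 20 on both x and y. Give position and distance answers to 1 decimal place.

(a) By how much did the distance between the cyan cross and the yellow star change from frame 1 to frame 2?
-3.5

Distance in frame 1: 10.1. Distance in frame 2: 6.6.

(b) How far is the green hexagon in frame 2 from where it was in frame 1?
1.3

The green hexagon moved from (3.1, 9.5) to (3.2, 10.8), a distance of √(0.1² + 1.3²) ≈ 1.3.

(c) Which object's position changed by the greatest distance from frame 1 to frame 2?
the yellow star

(moved 6.9; next 6.2)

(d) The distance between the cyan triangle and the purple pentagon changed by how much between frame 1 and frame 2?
+0.6

Distance in frame 1: 9.2. Distance in frame 2: 9.8.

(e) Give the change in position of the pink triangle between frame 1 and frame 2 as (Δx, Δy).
(-1.3, 3.1)

The pink triangle was at (9.2, 5.3) in frame 1 and (7.9, 8.4) in frame 2.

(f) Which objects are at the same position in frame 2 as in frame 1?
the brown square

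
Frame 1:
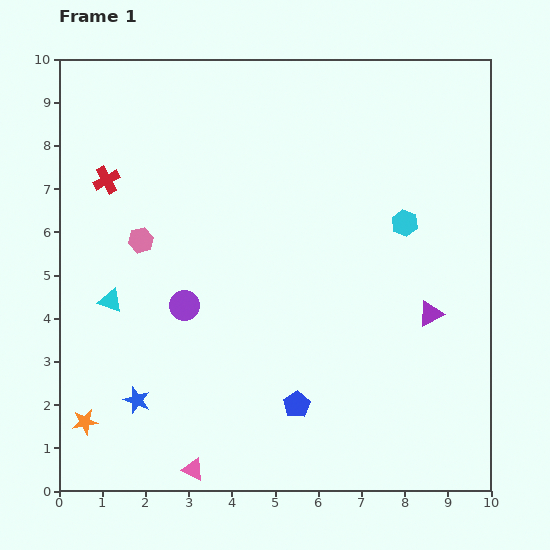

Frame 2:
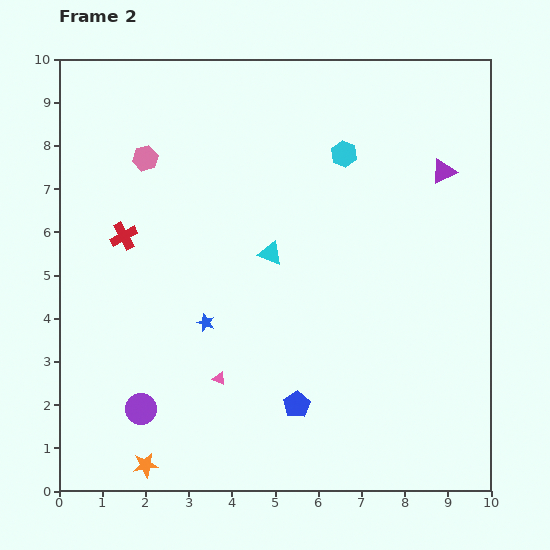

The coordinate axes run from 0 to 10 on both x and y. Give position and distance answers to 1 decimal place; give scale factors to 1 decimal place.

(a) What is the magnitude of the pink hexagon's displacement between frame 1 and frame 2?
1.9

The pink hexagon moved from (1.9, 5.8) to (2.0, 7.7), a distance of √(0.1² + 1.9²) ≈ 1.9.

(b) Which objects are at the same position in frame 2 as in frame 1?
the blue pentagon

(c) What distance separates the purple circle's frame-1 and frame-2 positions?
2.6

The purple circle moved from (2.9, 4.3) to (1.9, 1.9), a distance of √(1.0² + 2.4²) ≈ 2.6.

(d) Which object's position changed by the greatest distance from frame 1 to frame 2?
the cyan triangle

(moved 3.9; next 3.3)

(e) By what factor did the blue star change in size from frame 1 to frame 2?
0.7×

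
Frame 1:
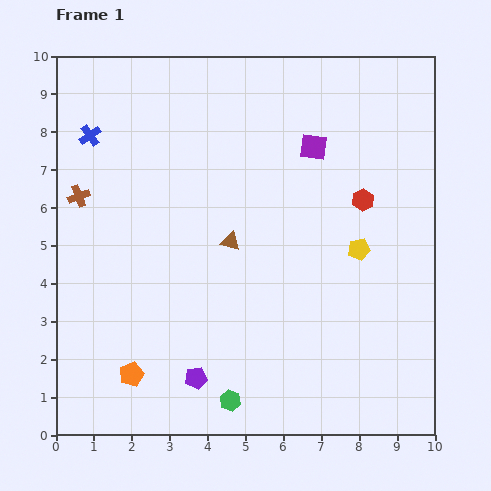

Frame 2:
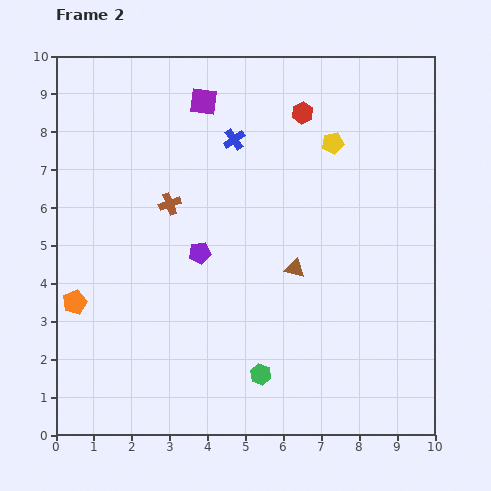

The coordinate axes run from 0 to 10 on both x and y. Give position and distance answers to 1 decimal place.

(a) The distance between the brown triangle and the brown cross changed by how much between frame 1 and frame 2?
-0.5

Distance in frame 1: 4.2. Distance in frame 2: 3.7.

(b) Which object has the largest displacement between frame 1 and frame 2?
the blue cross

(moved 3.8; next 3.3)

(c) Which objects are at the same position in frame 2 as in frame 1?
none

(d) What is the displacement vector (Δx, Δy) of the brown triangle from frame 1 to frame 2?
(1.7, -0.7)

The brown triangle was at (4.6, 5.1) in frame 1 and (6.3, 4.4) in frame 2.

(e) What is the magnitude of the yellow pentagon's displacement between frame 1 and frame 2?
2.9

The yellow pentagon moved from (8.0, 4.9) to (7.3, 7.7), a distance of √(0.7² + 2.8²) ≈ 2.9.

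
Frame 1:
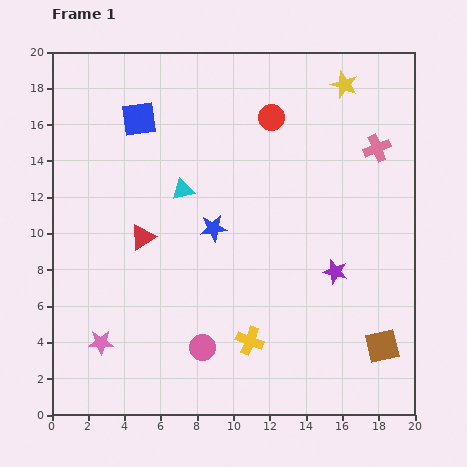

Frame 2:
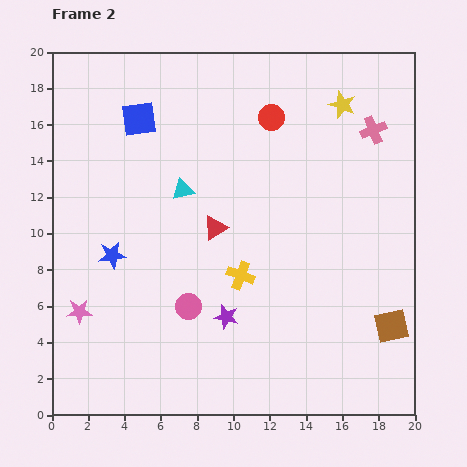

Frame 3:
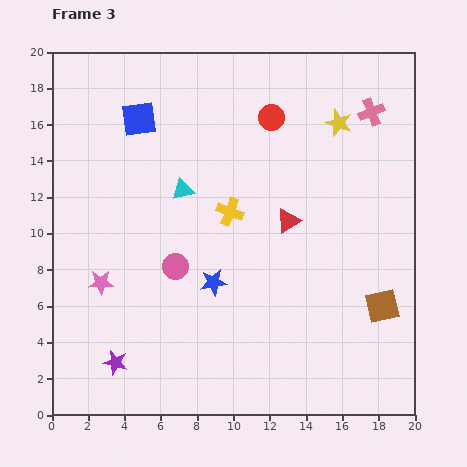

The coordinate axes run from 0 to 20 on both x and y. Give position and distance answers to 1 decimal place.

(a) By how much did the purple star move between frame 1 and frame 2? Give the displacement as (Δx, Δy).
(-6.0, -2.5)

The purple star was at (15.6, 7.9) in frame 1 and (9.6, 5.4) in frame 2.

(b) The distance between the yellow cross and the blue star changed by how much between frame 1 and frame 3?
-2.5

Distance in frame 1: 6.5. Distance in frame 3: 4.0.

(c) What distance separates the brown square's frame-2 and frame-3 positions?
1.2

The brown square moved from (18.7, 4.9) to (18.2, 6.0), a distance of √(0.5² + 1.1²) ≈ 1.2.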